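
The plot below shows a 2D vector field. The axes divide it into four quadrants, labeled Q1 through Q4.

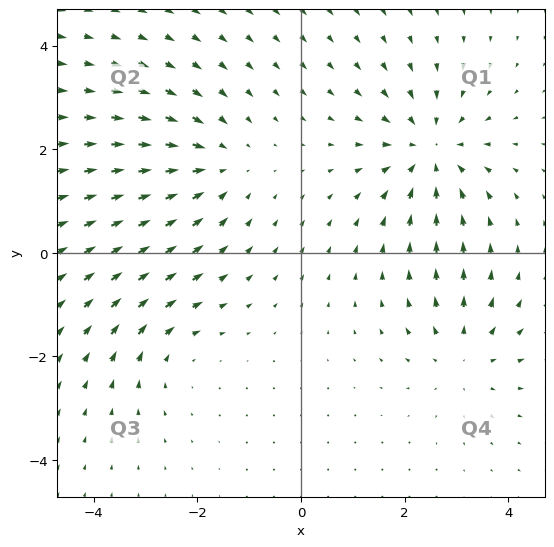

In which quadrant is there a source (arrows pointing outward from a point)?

The source sits at approximately (3.1, -2.0), which lies in quadrant Q4. The divergence there is about +3, positive as expected for a source.

Q4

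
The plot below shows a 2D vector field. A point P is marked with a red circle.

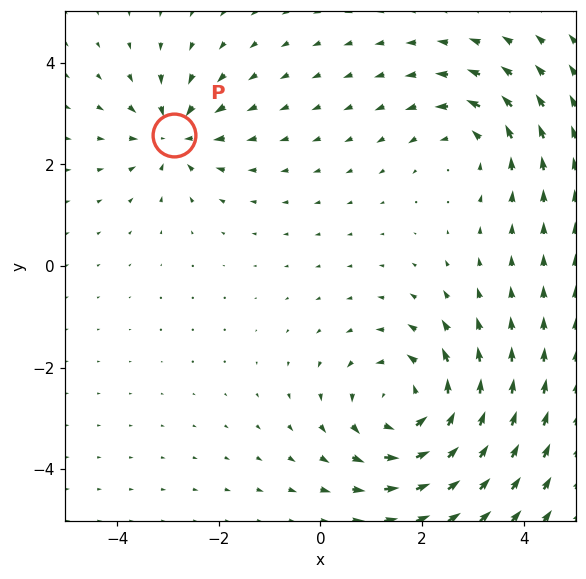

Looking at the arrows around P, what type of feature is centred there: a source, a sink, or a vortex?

sink

At P (-2.9, 2.6) the arrows converge inward. Divergence about -4, curl ≈0 — negative divergence with near-zero curl is a sink.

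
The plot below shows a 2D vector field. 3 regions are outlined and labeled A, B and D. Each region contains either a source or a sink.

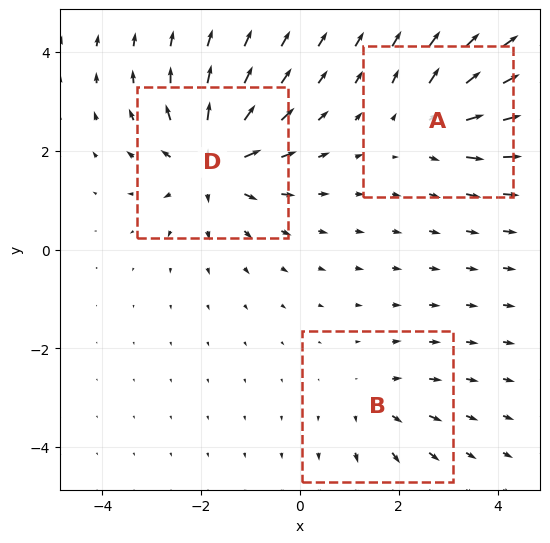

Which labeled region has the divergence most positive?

D

Divergence at each region's feature centre — A: about +4, B: about +2, D: about +5. Region D is most positive.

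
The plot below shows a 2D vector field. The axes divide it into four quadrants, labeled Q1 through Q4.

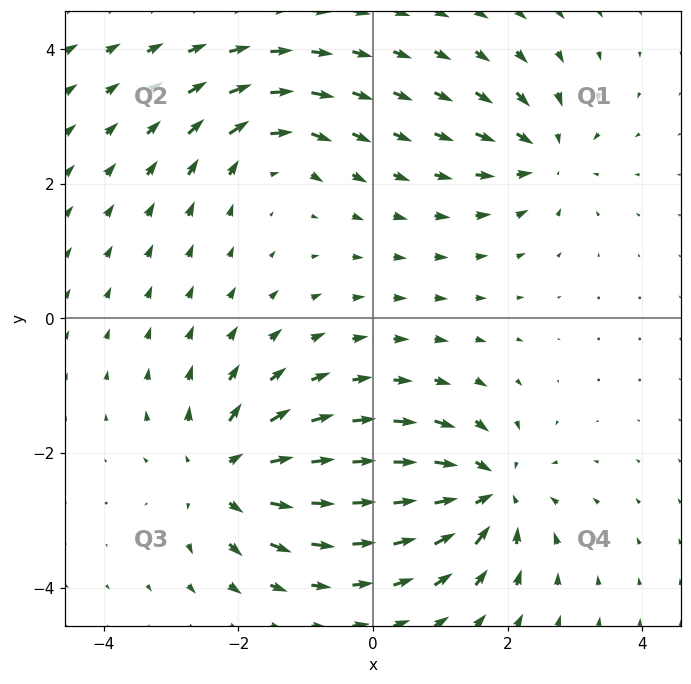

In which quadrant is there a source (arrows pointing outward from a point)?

Q3

The source sits at approximately (-2.2, -2.3), which lies in quadrant Q3. The divergence there is about +6, positive as expected for a source.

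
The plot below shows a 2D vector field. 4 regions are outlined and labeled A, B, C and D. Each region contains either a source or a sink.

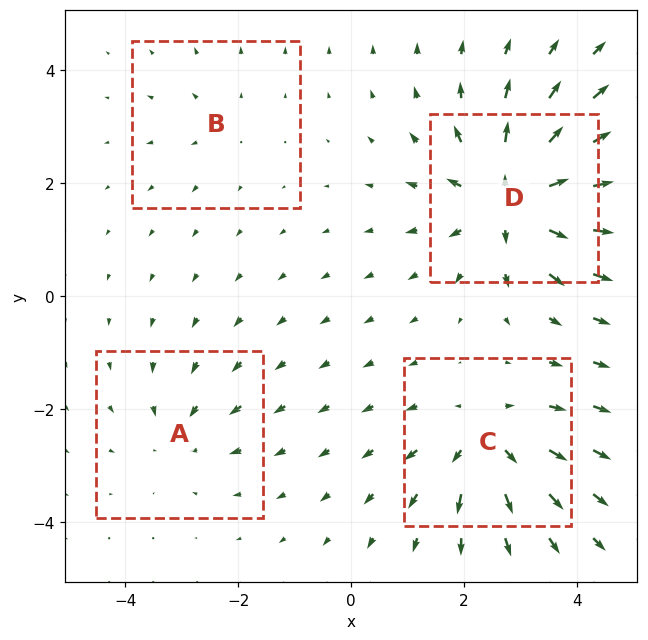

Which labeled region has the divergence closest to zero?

B

Divergence at each region's feature centre — A: about -3, B: about +2, C: about +5, D: about +8. Region B is closest to zero.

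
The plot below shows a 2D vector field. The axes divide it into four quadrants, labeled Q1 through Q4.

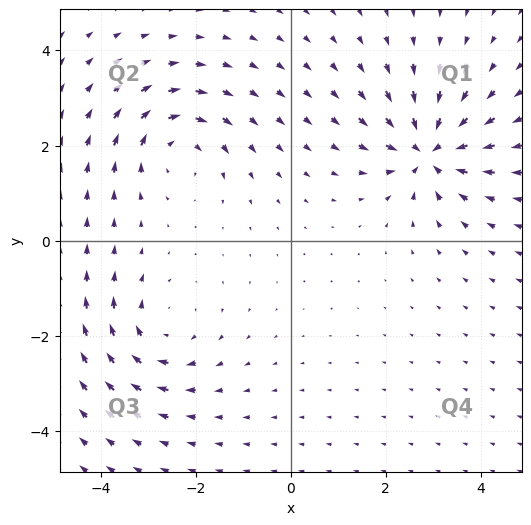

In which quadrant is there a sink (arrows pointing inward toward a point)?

Q1

The sink sits at approximately (2.9, 1.9), which lies in quadrant Q1. The divergence there is about -5, negative as expected for a sink.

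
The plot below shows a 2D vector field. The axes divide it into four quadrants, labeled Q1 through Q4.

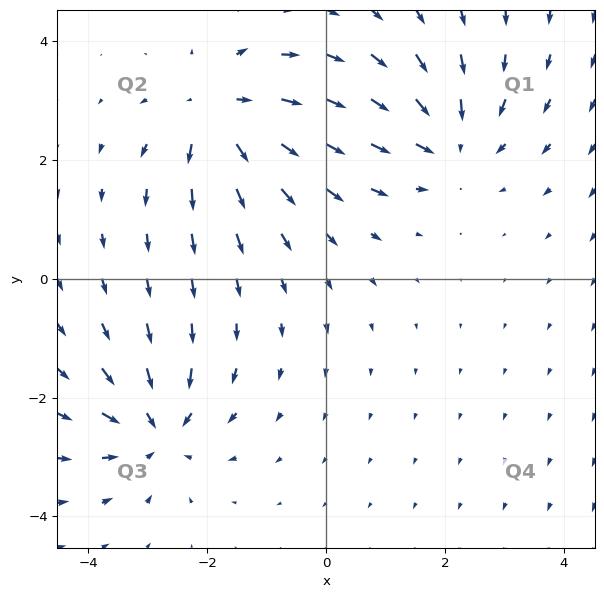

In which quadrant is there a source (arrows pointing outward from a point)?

Q2

The source sits at approximately (-1.8, 2.8), which lies in quadrant Q2. The divergence there is about +4, positive as expected for a source.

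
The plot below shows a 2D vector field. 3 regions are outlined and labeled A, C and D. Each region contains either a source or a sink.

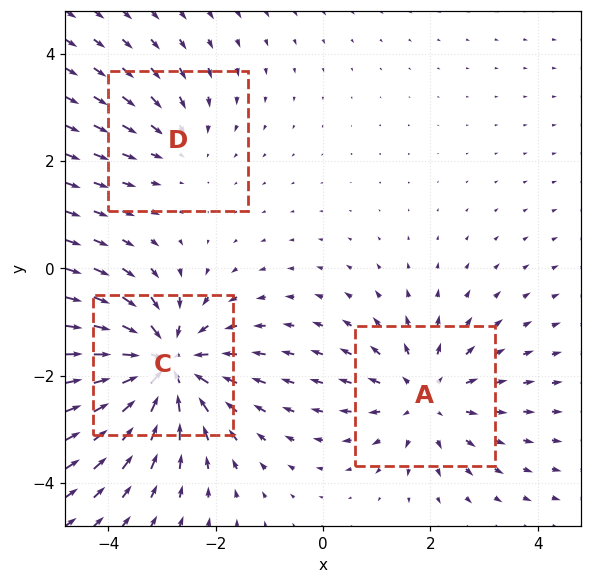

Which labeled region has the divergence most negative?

Divergence at each region's feature centre — A: about +3, C: about -5, D: about -2. Region C is most negative.

C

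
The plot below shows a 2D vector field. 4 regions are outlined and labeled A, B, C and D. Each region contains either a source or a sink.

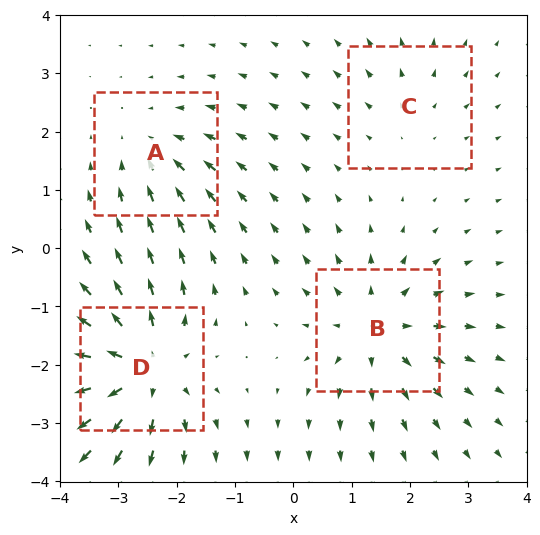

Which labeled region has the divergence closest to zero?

Divergence at each region's feature centre — A: about -4, B: about +5, C: about +2, D: about +7. Region C is closest to zero.

C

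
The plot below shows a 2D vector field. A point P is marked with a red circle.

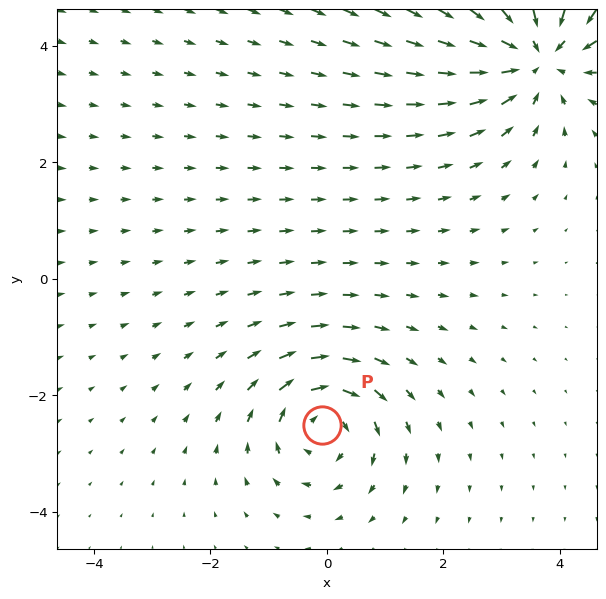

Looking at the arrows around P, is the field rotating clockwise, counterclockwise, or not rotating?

clockwise

Near P at (-0.1, -2.5) the arrows circulate clockwise. The curl (z-component) there is about -4; negative curl means clockwise rotation.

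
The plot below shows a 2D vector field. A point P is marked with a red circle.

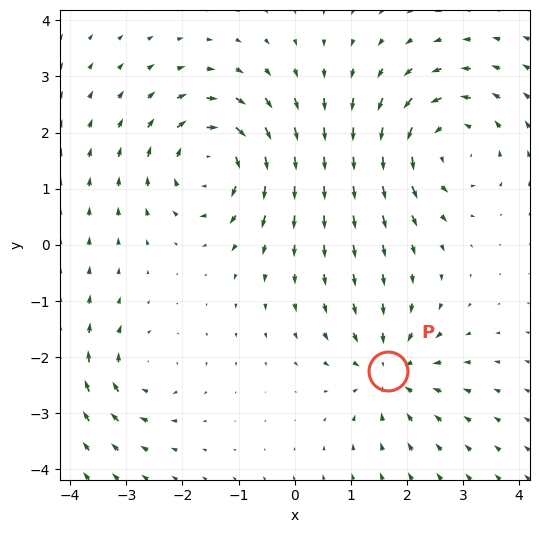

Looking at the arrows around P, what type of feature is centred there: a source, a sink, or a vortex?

sink

At P (1.7, -2.2) the arrows converge inward. Divergence about -5, curl ≈0 — negative divergence with near-zero curl is a sink.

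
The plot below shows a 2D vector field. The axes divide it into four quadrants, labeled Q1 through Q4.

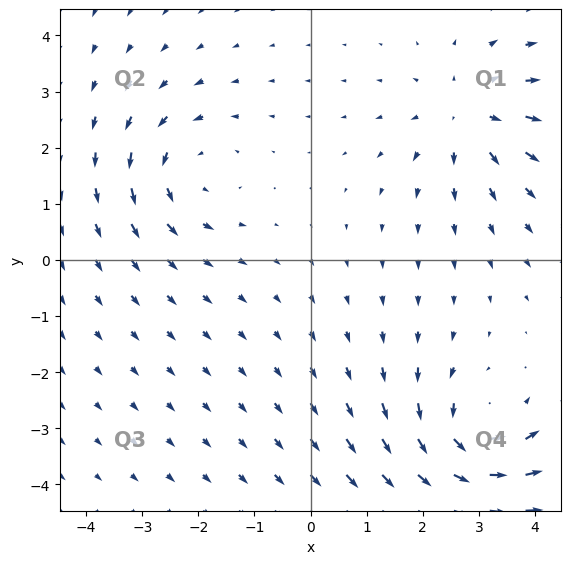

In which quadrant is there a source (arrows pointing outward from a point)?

The source sits at approximately (2.8, 2.6), which lies in quadrant Q1. The divergence there is about +3, positive as expected for a source.

Q1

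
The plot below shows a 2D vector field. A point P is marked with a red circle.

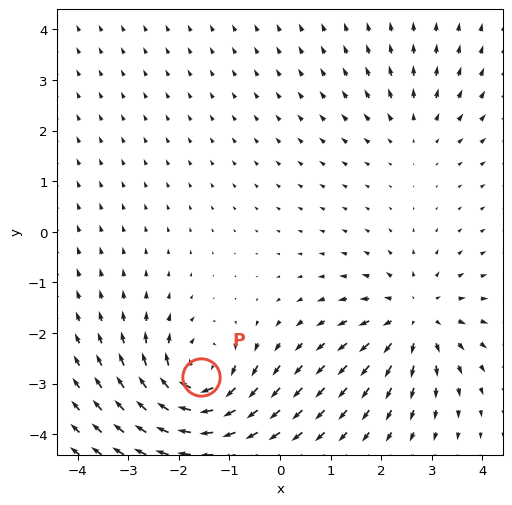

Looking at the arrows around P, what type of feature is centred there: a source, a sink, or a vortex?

At P (-1.6, -2.9) the arrows circulate clockwise. Divergence ≈0, curl about -7 — near-zero divergence with nonzero curl is a vortex.

vortex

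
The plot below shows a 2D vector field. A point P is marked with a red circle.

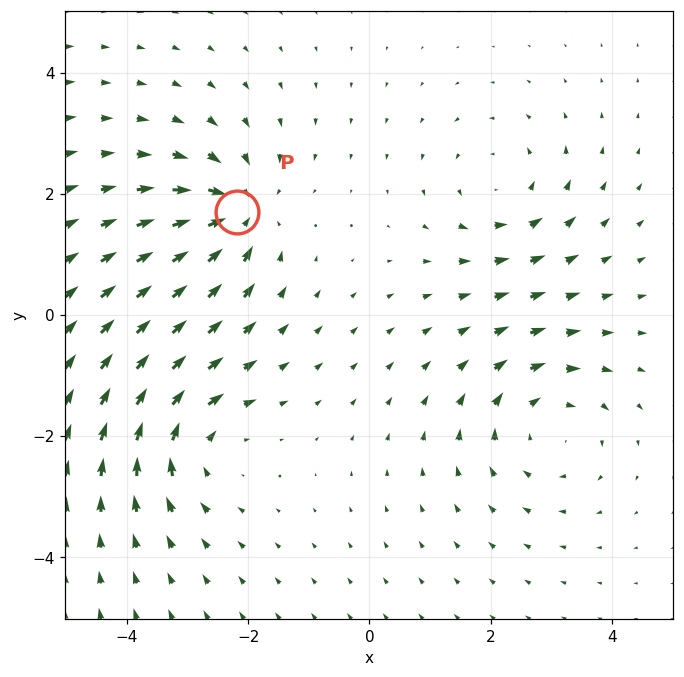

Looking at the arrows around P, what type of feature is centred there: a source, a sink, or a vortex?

sink

At P (-2.2, 1.7) the arrows converge inward. Divergence about -5, curl ≈0 — negative divergence with near-zero curl is a sink.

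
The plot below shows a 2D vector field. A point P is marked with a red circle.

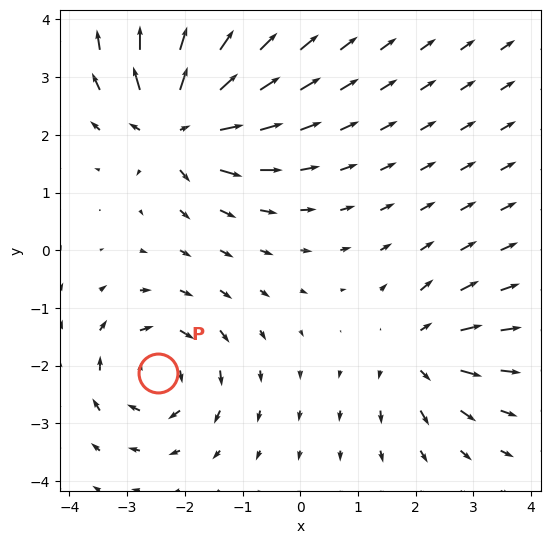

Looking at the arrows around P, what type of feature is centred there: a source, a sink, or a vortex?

vortex

At P (-2.5, -2.1) the arrows circulate clockwise. Divergence ≈0, curl about -5 — near-zero divergence with nonzero curl is a vortex.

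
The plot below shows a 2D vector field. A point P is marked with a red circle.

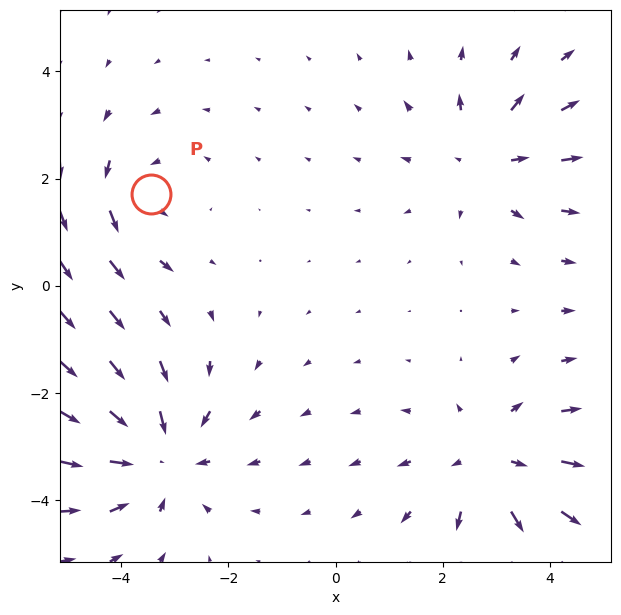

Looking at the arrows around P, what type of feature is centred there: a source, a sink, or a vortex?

At P (-3.4, 1.7) the arrows circulate counterclockwise. Divergence ≈0, curl about +3 — near-zero divergence with nonzero curl is a vortex.

vortex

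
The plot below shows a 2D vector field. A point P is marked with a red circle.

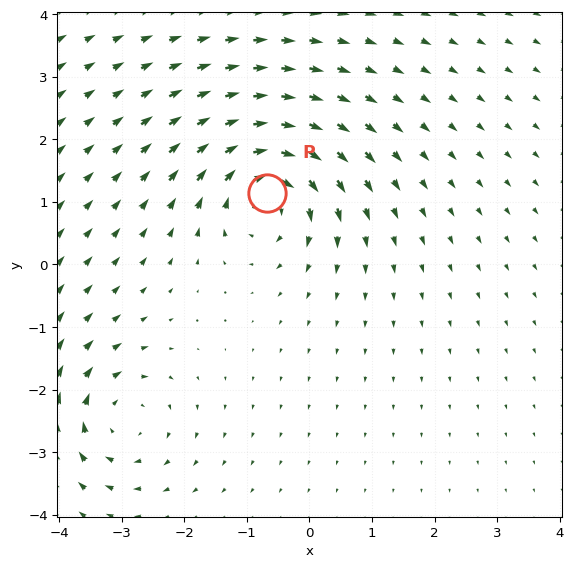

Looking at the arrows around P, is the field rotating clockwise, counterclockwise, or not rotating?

Near P at (-0.7, 1.1) the arrows circulate clockwise. The curl (z-component) there is about -7; negative curl means clockwise rotation.

clockwise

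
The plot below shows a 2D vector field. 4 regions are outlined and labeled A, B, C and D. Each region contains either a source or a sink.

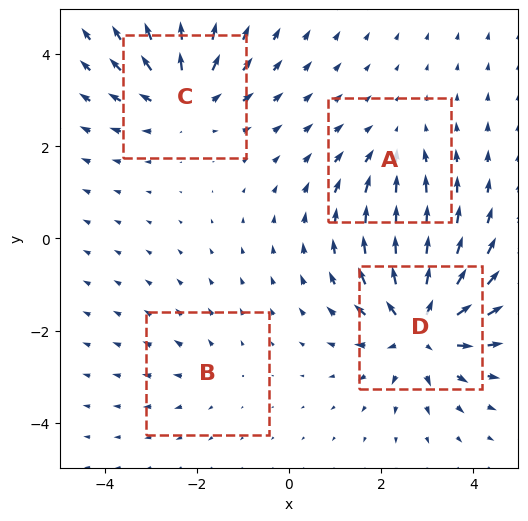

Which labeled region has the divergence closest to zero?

B

Divergence at each region's feature centre — A: about -3, B: about +2, C: about +5, D: about +7. Region B is closest to zero.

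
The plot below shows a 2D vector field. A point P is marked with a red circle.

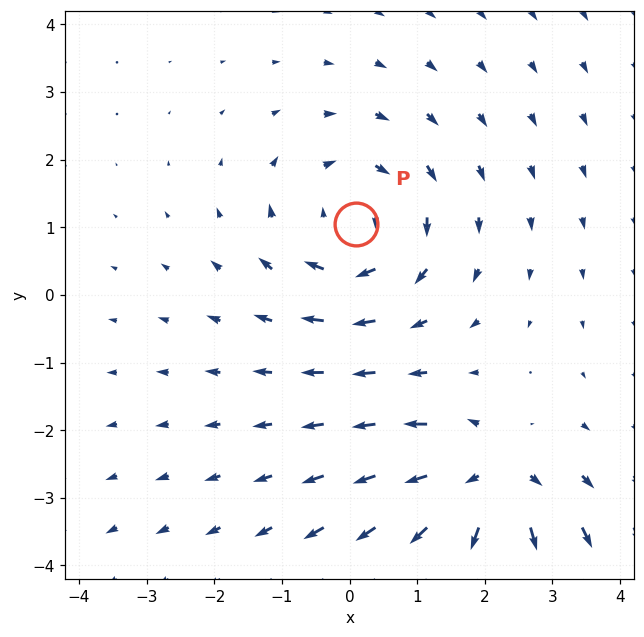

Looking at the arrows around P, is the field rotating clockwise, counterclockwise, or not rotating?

Near P at (0.1, 1.0) the arrows circulate clockwise. The curl (z-component) there is about -4; negative curl means clockwise rotation.

clockwise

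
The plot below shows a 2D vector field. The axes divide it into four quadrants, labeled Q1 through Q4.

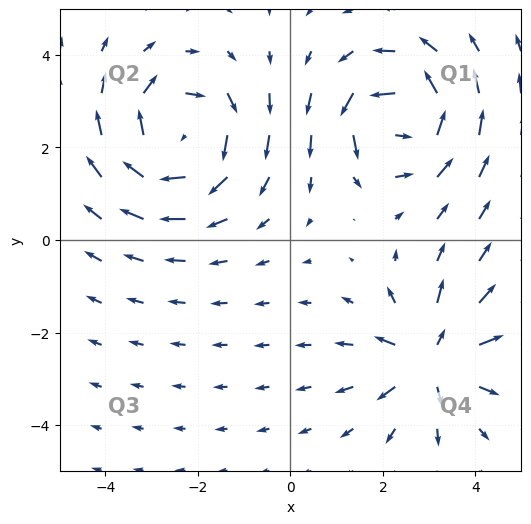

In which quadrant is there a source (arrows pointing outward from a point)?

The source sits at approximately (3.1, -2.6), which lies in quadrant Q4. The divergence there is about +5, positive as expected for a source.

Q4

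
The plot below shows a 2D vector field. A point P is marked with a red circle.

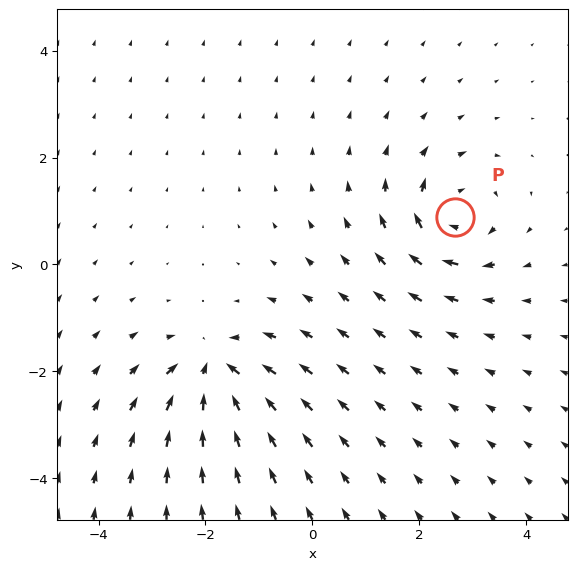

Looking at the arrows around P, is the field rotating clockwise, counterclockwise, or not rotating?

clockwise

Near P at (2.7, 0.9) the arrows circulate clockwise. The curl (z-component) there is about -4; negative curl means clockwise rotation.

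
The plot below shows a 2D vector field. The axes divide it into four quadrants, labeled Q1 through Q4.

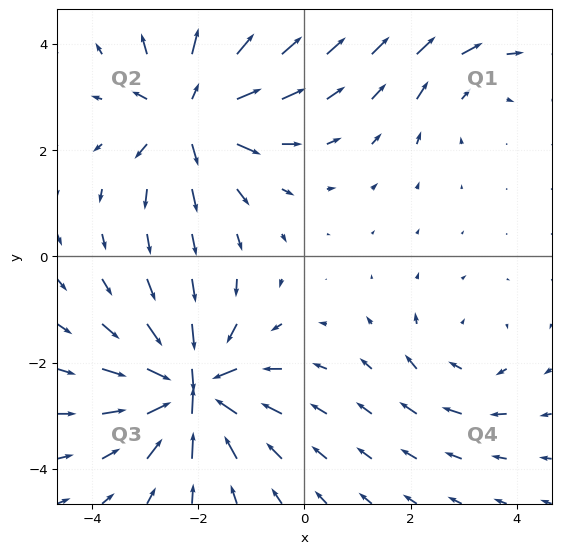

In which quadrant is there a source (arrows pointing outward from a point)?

The source sits at approximately (-2.1, 2.7), which lies in quadrant Q2. The divergence there is about +5, positive as expected for a source.

Q2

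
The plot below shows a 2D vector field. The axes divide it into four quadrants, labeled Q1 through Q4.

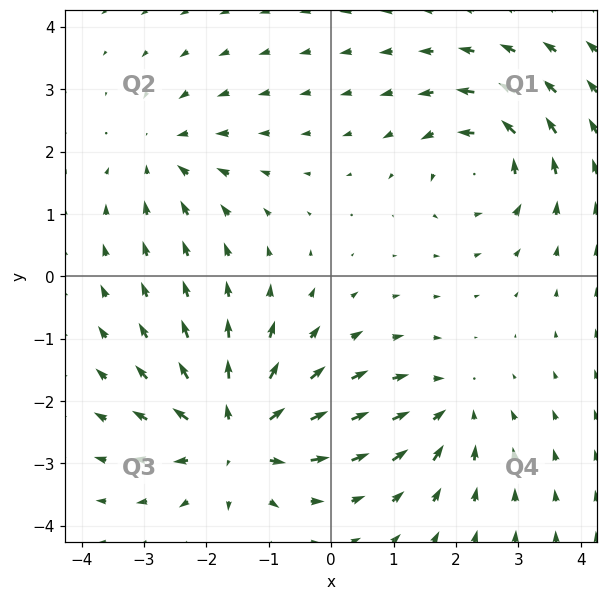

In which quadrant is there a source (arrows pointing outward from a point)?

The source sits at approximately (-1.5, -2.6), which lies in quadrant Q3. The divergence there is about +6, positive as expected for a source.

Q3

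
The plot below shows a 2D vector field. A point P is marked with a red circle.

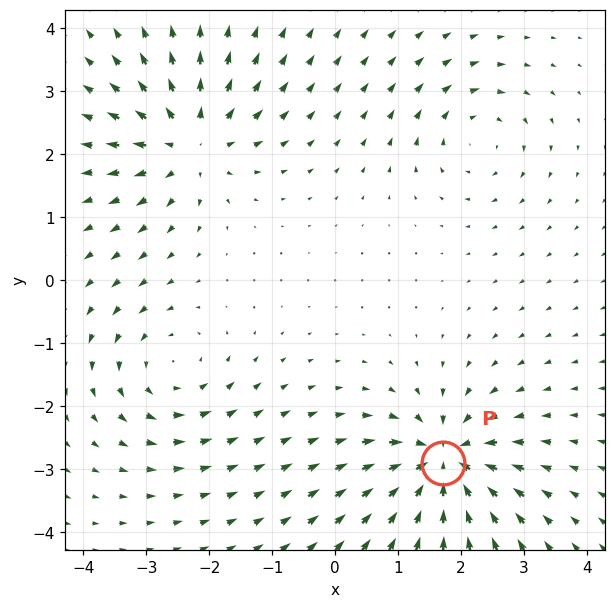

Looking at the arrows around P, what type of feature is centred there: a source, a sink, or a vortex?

At P (1.7, -2.9) the arrows converge inward. Divergence about -7, curl ≈0 — negative divergence with near-zero curl is a sink.

sink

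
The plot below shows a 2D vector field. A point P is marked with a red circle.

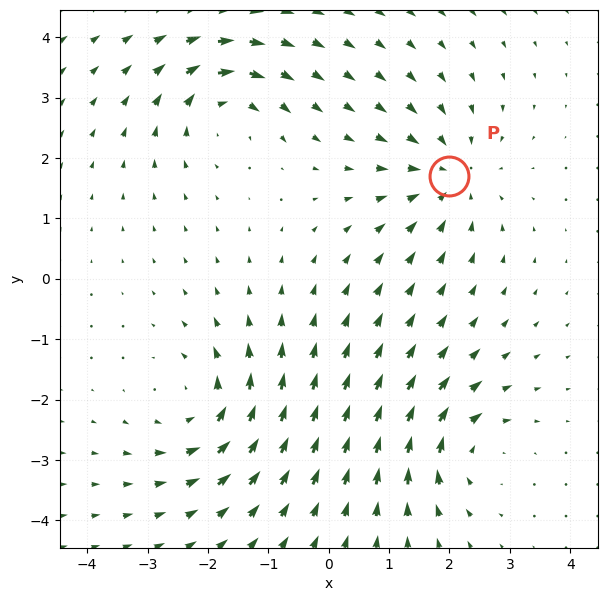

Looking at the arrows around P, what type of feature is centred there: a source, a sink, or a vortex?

At P (2.0, 1.7) the arrows converge inward. Divergence about -5, curl ≈0 — negative divergence with near-zero curl is a sink.

sink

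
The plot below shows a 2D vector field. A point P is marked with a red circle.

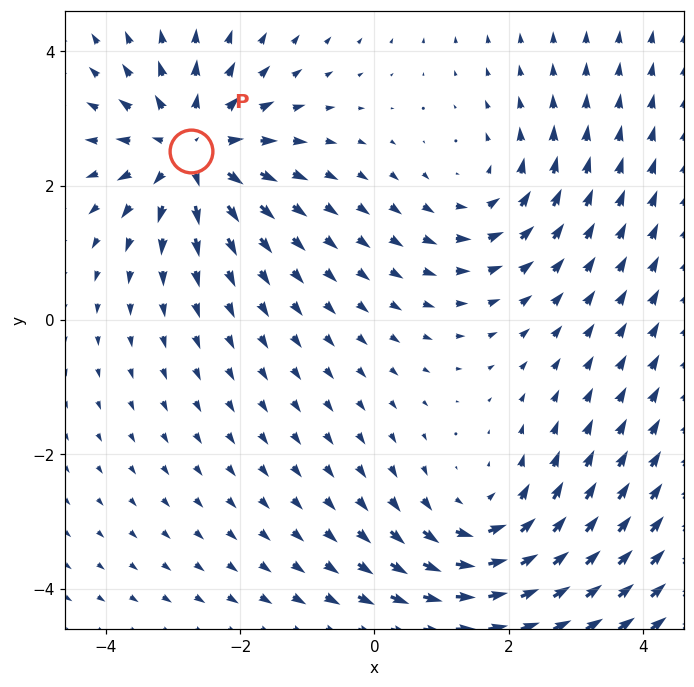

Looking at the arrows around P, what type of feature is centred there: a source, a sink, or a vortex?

At P (-2.7, 2.5) the arrows spread outward. Divergence about +5, curl ≈0 — positive divergence with near-zero curl is a source.

source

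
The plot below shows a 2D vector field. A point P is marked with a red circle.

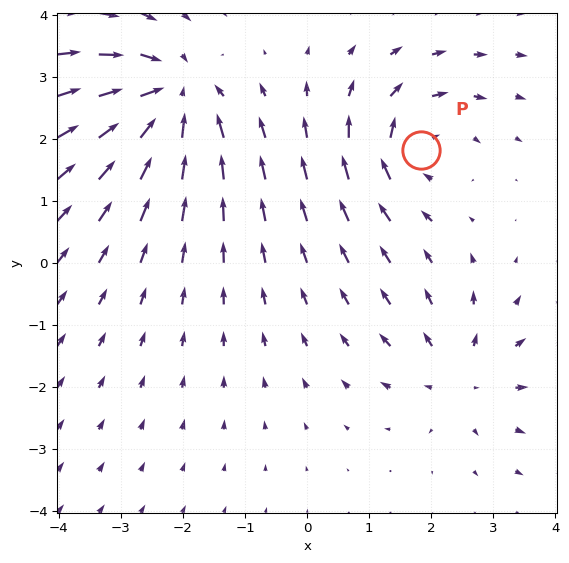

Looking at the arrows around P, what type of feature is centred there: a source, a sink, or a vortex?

vortex

At P (1.8, 1.8) the arrows circulate clockwise. Divergence ≈0, curl about -4 — near-zero divergence with nonzero curl is a vortex.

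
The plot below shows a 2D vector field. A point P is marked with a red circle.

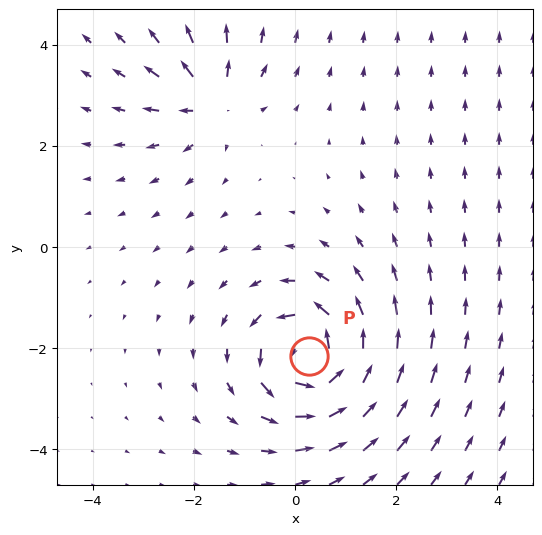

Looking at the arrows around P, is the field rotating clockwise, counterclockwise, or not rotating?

Near P at (0.3, -2.2) the arrows circulate counterclockwise. The curl (z-component) there is about +7; positive curl means counterclockwise rotation.

counterclockwise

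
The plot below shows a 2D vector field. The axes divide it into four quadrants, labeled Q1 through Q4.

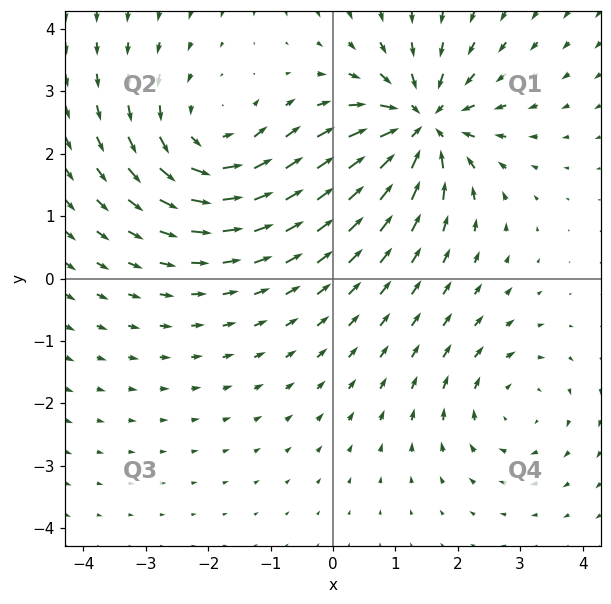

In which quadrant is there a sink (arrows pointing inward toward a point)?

Q1

The sink sits at approximately (1.4, 2.5), which lies in quadrant Q1. The divergence there is about -5, negative as expected for a sink.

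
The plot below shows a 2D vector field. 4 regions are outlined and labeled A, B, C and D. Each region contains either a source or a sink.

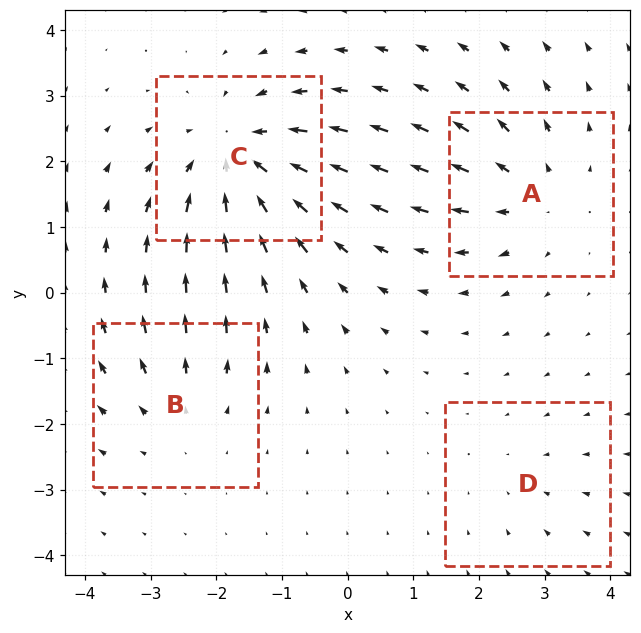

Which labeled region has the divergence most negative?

Divergence at each region's feature centre — A: about +4, B: about +3, C: about -6, D: about -2. Region C is most negative.

C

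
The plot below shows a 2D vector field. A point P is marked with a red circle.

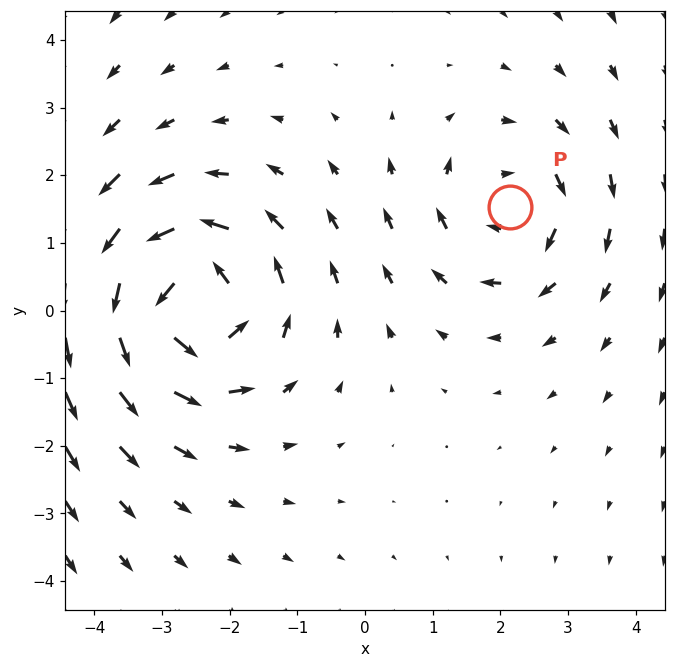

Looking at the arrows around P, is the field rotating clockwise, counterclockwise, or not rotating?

Near P at (2.1, 1.5) the arrows circulate clockwise. The curl (z-component) there is about -3; negative curl means clockwise rotation.

clockwise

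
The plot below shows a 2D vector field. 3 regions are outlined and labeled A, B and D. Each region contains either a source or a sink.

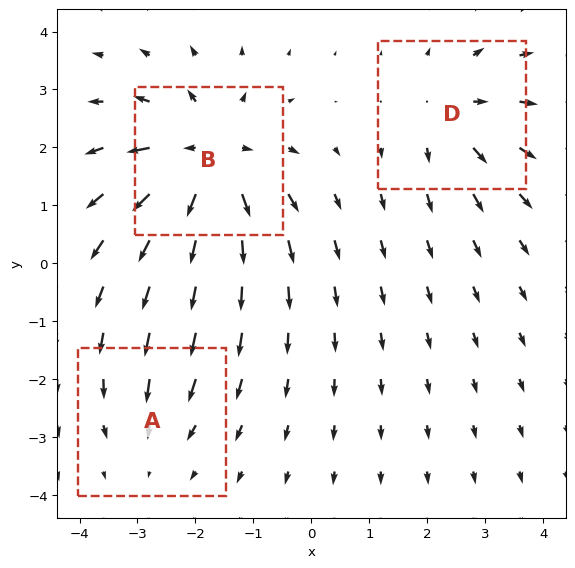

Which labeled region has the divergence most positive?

B

Divergence at each region's feature centre — A: about -2, B: about +5, D: about +3. Region B is most positive.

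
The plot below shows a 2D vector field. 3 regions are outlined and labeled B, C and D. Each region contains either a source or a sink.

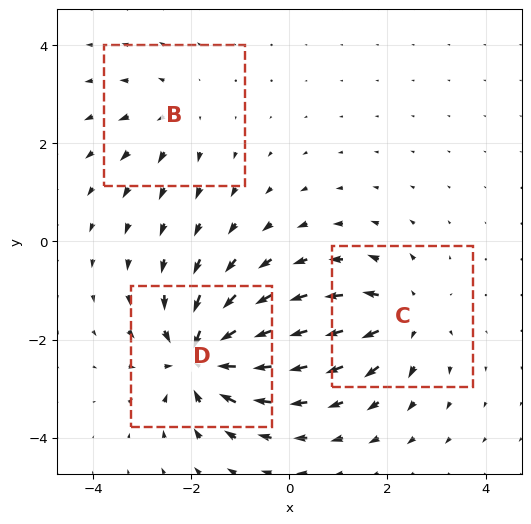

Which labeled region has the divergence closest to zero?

Divergence at each region's feature centre — B: about +2, C: about +4, D: about -6. Region B is closest to zero.

B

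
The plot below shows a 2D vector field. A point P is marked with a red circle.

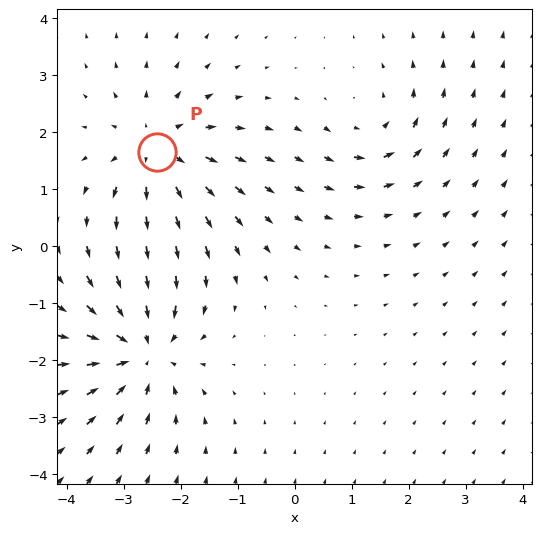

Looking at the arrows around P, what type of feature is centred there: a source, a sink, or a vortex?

source

At P (-2.4, 1.6) the arrows spread outward. Divergence about +4, curl ≈0 — positive divergence with near-zero curl is a source.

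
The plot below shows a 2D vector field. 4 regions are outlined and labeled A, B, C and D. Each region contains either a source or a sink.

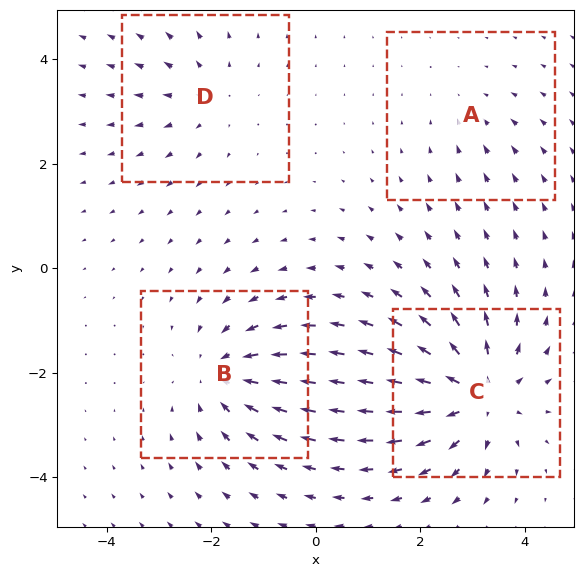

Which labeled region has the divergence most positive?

Divergence at each region's feature centre — A: about -2, B: about -4, C: about +6, D: about +3. Region C is most positive.

C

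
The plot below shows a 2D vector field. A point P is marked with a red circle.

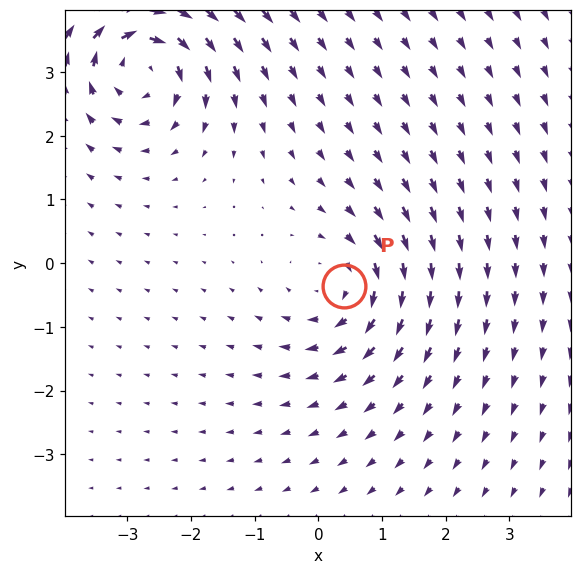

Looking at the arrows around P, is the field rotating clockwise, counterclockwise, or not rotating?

Near P at (0.4, -0.4) the arrows circulate clockwise. The curl (z-component) there is about -4; negative curl means clockwise rotation.

clockwise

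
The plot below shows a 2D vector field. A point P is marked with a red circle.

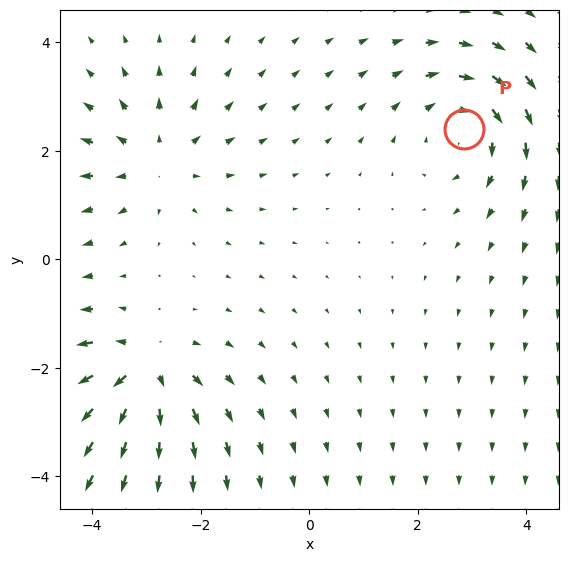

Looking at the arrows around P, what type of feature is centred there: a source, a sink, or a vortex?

vortex

At P (2.8, 2.4) the arrows circulate clockwise. Divergence ≈0, curl about -4 — near-zero divergence with nonzero curl is a vortex.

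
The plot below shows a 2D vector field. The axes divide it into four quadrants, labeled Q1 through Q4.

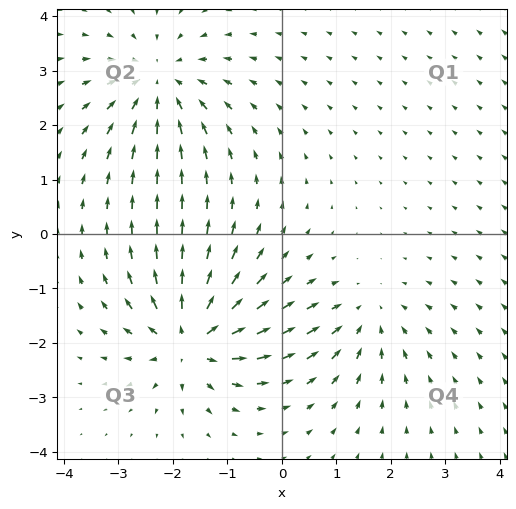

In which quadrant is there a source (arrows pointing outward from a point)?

The source sits at approximately (-1.7, -1.9), which lies in quadrant Q3. The divergence there is about +7, positive as expected for a source.

Q3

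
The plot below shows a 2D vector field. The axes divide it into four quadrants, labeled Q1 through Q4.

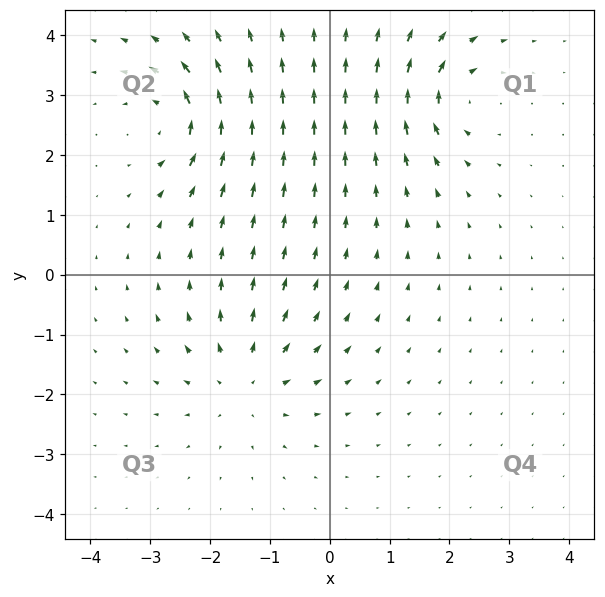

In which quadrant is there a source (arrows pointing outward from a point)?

The source sits at approximately (-1.4, -1.8), which lies in quadrant Q3. The divergence there is about +5, positive as expected for a source.

Q3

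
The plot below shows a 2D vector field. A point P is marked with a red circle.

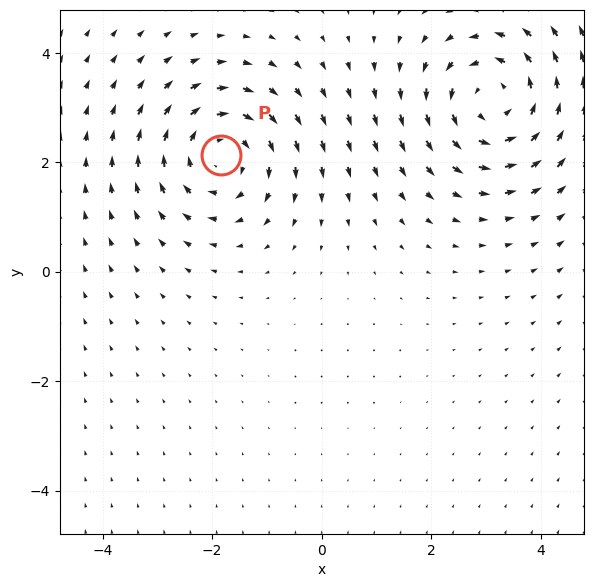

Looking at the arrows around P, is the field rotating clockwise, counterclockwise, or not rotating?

clockwise

Near P at (-1.8, 2.1) the arrows circulate clockwise. The curl (z-component) there is about -4; negative curl means clockwise rotation.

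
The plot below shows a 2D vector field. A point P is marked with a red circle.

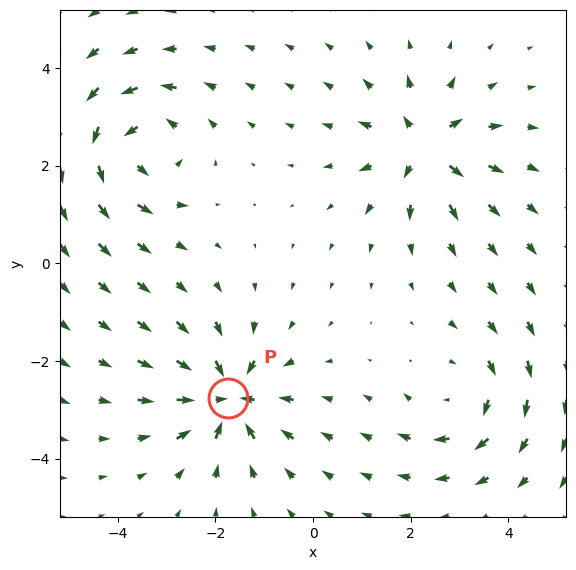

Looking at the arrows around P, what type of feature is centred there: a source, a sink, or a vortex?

At P (-1.7, -2.8) the arrows converge inward. Divergence about -5, curl ≈0 — negative divergence with near-zero curl is a sink.

sink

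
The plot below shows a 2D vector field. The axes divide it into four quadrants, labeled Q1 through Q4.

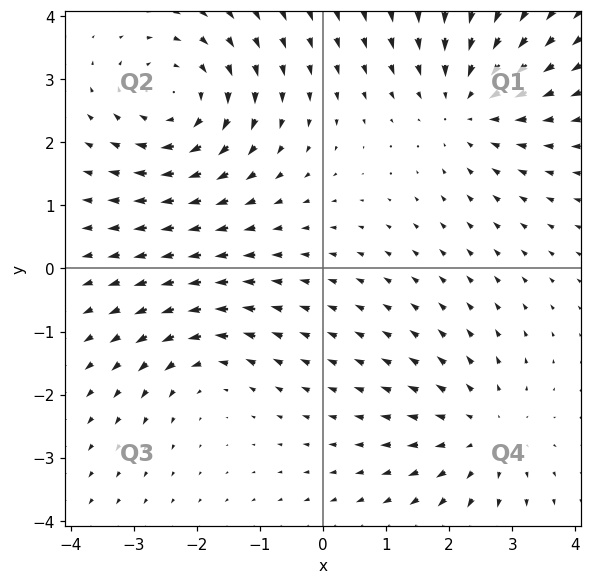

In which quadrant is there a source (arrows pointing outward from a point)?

The source sits at approximately (2.5, -2.6), which lies in quadrant Q4. The divergence there is about +3, positive as expected for a source.

Q4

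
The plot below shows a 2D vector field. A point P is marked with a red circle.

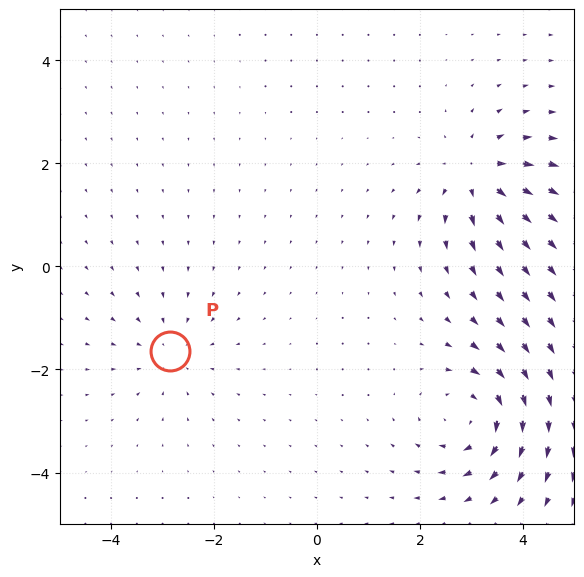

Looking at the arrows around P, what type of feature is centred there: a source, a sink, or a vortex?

At P (-2.9, -1.6) the arrows converge inward. Divergence about -3, curl ≈0 — negative divergence with near-zero curl is a sink.

sink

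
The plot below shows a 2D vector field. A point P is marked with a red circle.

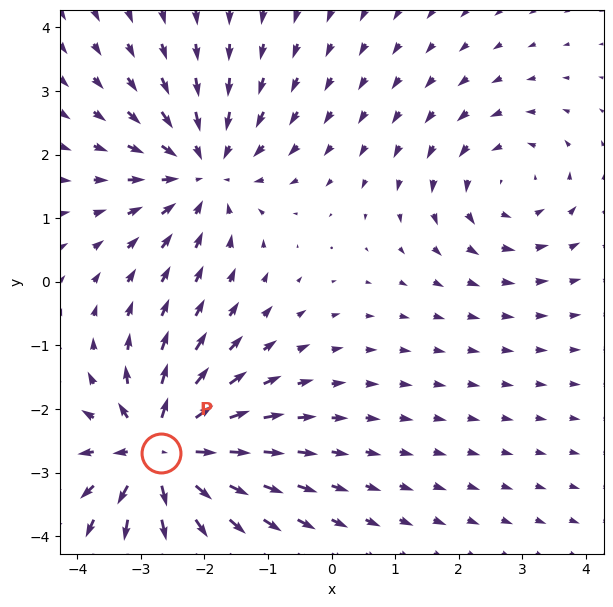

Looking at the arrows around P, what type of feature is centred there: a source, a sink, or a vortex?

At P (-2.7, -2.7) the arrows spread outward. Divergence about +6, curl ≈0 — positive divergence with near-zero curl is a source.

source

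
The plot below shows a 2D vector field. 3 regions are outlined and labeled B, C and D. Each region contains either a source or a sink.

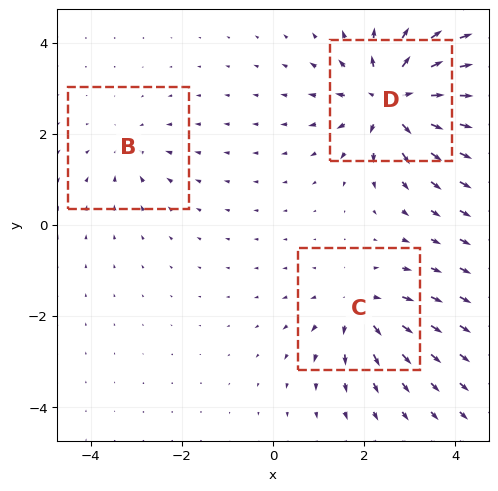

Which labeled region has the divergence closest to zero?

Divergence at each region's feature centre — B: about -2, C: about +4, D: about +6. Region B is closest to zero.

B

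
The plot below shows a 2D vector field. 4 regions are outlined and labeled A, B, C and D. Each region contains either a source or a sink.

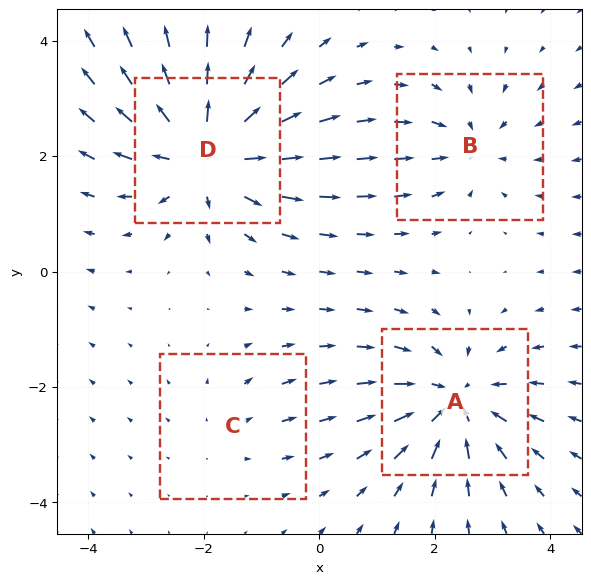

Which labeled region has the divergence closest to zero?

C

Divergence at each region's feature centre — A: about -5, B: about -4, C: about +2, D: about +6. Region C is closest to zero.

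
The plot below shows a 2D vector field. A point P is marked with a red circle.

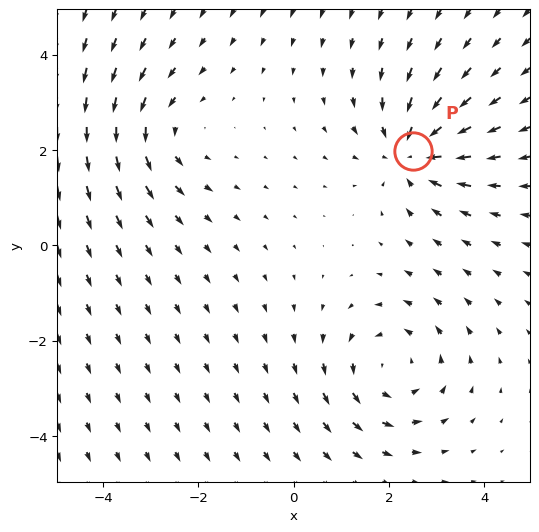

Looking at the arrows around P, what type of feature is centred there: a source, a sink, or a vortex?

sink

At P (2.5, 2.0) the arrows converge inward. Divergence about -4, curl ≈0 — negative divergence with near-zero curl is a sink.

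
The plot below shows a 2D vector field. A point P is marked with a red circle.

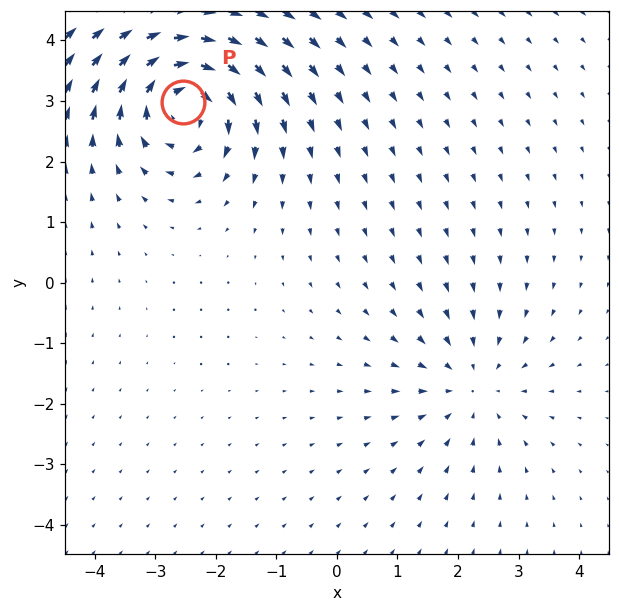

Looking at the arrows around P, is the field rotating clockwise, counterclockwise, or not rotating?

clockwise

Near P at (-2.5, 3.0) the arrows circulate clockwise. The curl (z-component) there is about -5; negative curl means clockwise rotation.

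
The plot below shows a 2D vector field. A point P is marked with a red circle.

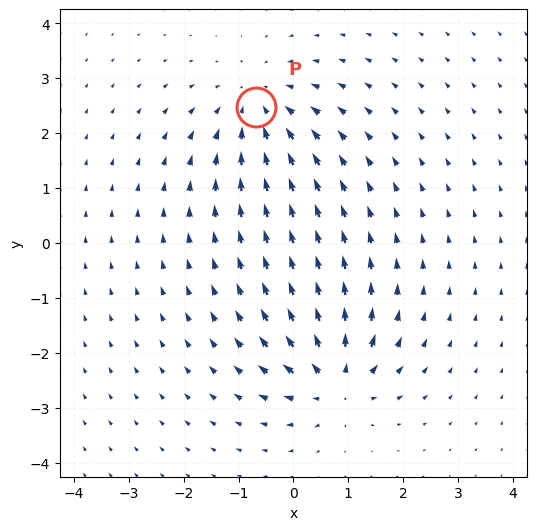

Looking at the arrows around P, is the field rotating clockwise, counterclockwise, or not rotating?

not rotating

Near P at (-0.7, 2.5) the arrows show no circulation. The curl there is ≈0.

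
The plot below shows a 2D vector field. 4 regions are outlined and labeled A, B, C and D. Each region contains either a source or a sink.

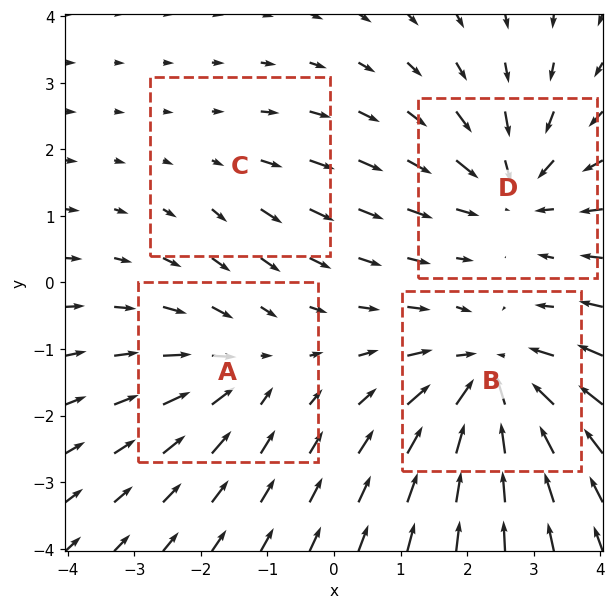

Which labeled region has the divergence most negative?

Divergence at each region's feature centre — A: about -3, B: about -6, C: about +2, D: about -5. Region B is most negative.

B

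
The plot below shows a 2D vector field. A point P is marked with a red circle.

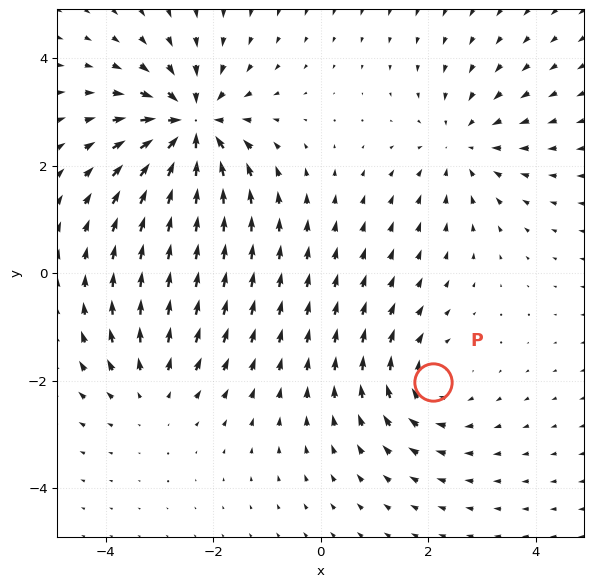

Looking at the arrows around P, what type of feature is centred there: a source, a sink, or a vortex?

vortex

At P (2.1, -2.0) the arrows circulate clockwise. Divergence ≈0, curl about -3 — near-zero divergence with nonzero curl is a vortex.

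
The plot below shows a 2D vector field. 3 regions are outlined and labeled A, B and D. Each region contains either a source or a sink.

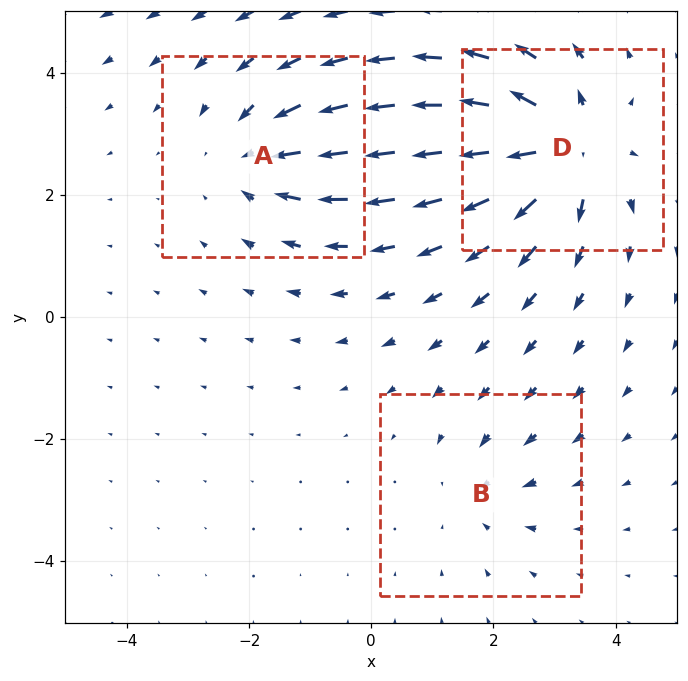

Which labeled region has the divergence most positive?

Divergence at each region's feature centre — A: about -3, B: about -2, D: about +5. Region D is most positive.

D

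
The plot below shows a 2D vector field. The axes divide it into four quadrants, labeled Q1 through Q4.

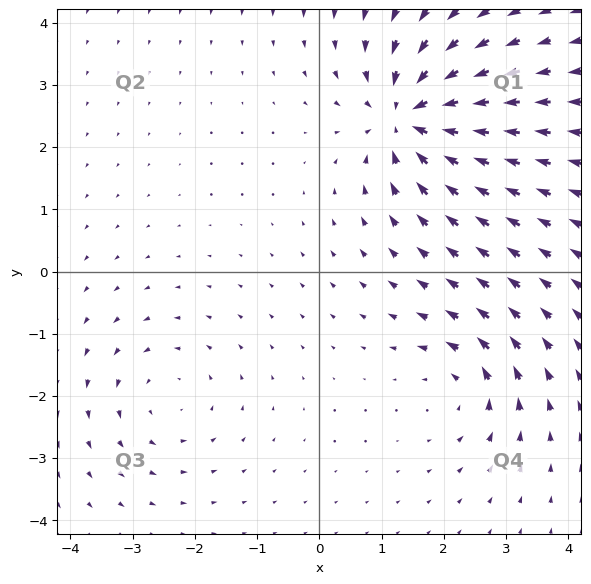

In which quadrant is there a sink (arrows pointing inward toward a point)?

Q1

The sink sits at approximately (1.5, 2.5), which lies in quadrant Q1. The divergence there is about -6, negative as expected for a sink.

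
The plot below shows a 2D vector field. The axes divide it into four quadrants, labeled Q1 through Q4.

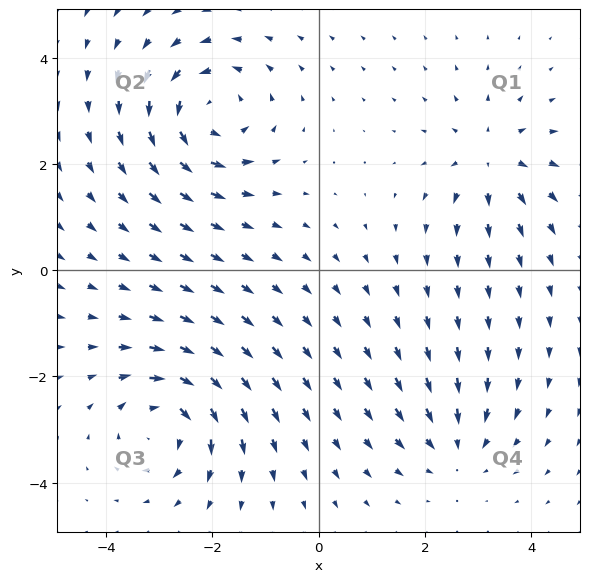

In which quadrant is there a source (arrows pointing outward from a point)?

Q1

The source sits at approximately (3.3, 2.1), which lies in quadrant Q1. The divergence there is about +4, positive as expected for a source.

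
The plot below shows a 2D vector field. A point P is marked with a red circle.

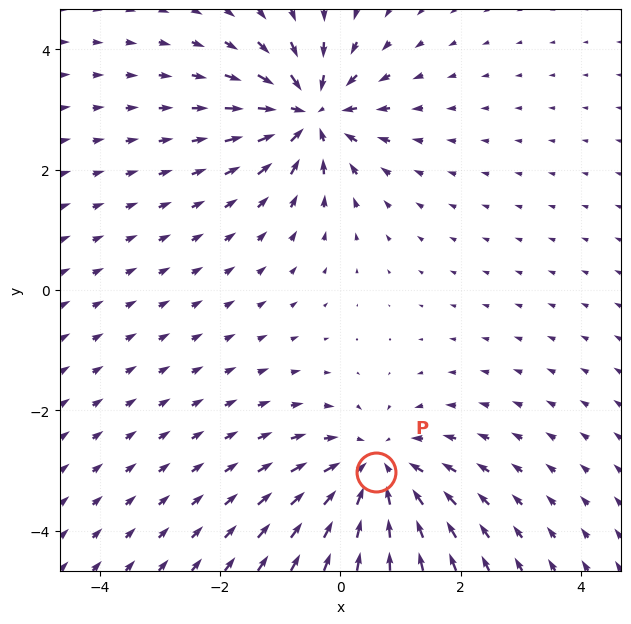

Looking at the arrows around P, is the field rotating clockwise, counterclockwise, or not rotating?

Near P at (0.6, -3.0) the arrows show no circulation. The curl there is ≈0.

not rotating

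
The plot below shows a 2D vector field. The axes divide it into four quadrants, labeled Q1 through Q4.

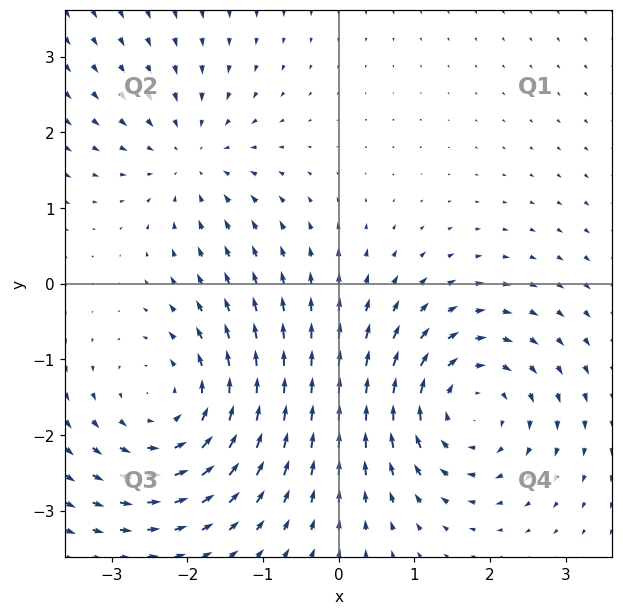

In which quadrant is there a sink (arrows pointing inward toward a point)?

Q2

The sink sits at approximately (-1.9, 1.7), which lies in quadrant Q2. The divergence there is about -3, negative as expected for a sink.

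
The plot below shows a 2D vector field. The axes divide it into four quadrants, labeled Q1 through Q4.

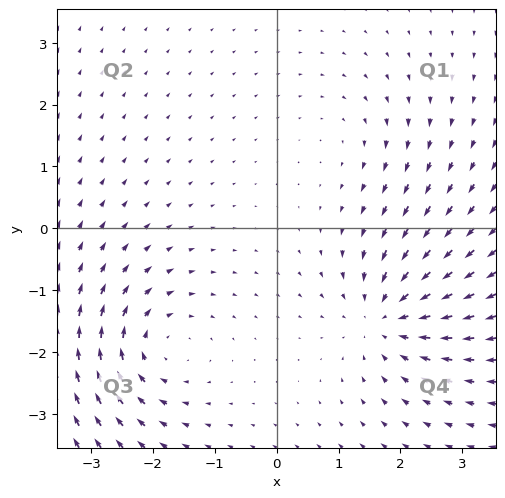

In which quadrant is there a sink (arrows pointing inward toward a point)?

Q4

The sink sits at approximately (1.8, -1.4), which lies in quadrant Q4. The divergence there is about -5, negative as expected for a sink.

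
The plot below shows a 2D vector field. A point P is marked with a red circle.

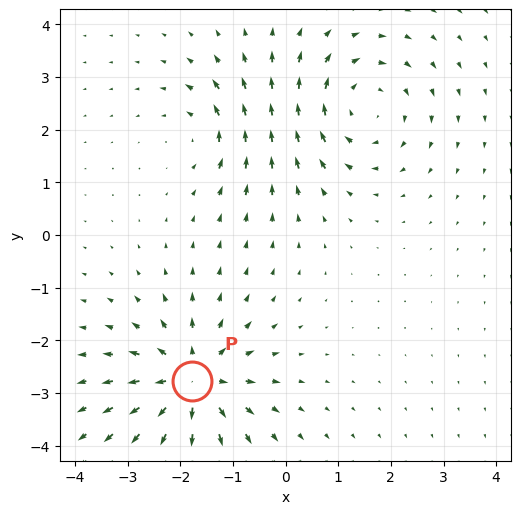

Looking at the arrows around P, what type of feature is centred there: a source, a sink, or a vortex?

At P (-1.8, -2.8) the arrows spread outward. Divergence about +6, curl ≈0 — positive divergence with near-zero curl is a source.

source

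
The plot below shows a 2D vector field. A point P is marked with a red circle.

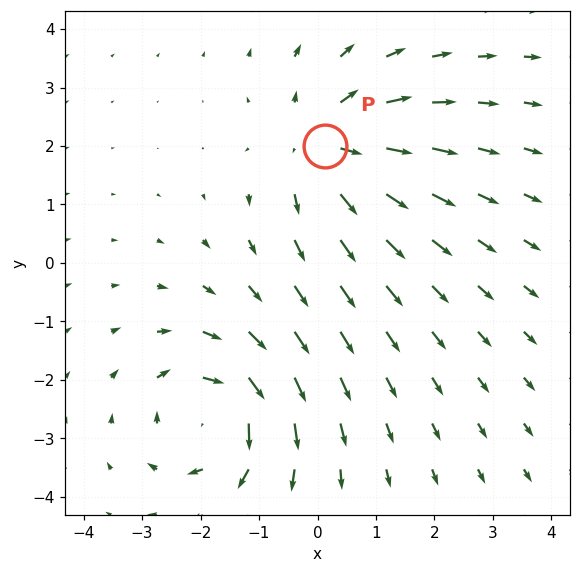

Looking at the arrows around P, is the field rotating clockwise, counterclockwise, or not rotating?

Near P at (0.1, 2.0) the arrows show no circulation. The curl there is ≈0.

not rotating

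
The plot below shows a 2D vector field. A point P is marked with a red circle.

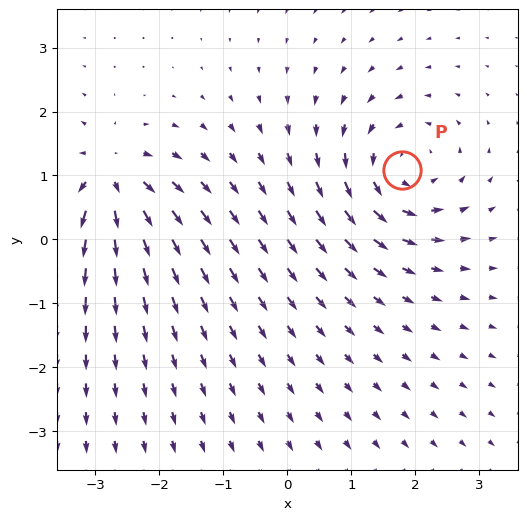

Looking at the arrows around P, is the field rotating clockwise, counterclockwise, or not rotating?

counterclockwise

Near P at (1.8, 1.1) the arrows circulate counterclockwise. The curl (z-component) there is about +3; positive curl means counterclockwise rotation.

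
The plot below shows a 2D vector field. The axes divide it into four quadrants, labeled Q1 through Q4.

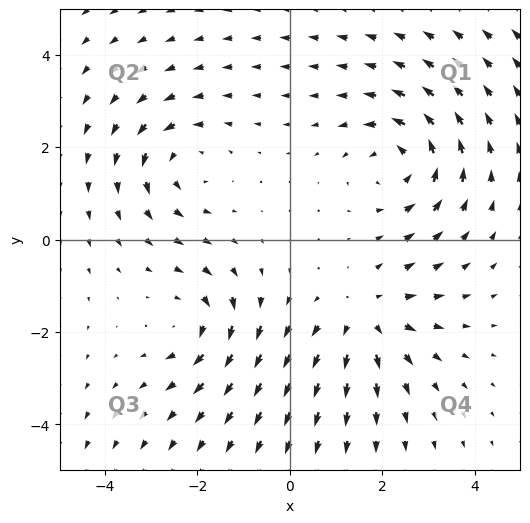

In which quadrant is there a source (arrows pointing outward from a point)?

The source sits at approximately (1.7, -1.7), which lies in quadrant Q4. The divergence there is about +3, positive as expected for a source.

Q4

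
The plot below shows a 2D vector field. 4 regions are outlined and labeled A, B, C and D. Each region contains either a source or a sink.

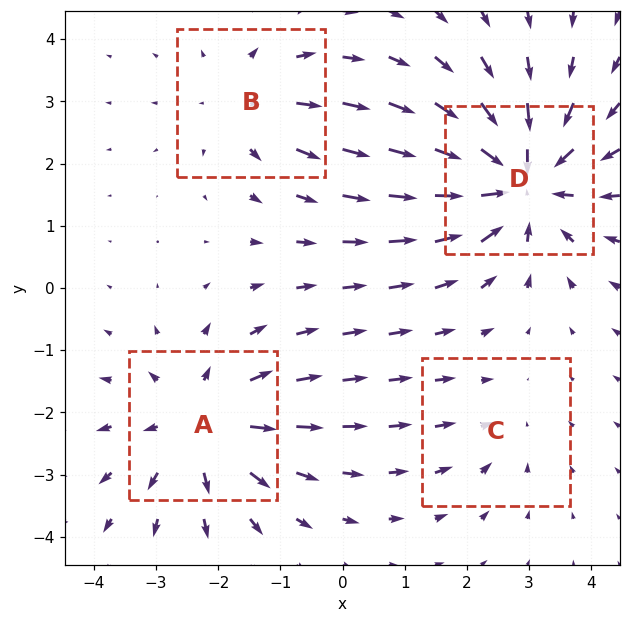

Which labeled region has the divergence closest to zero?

C

Divergence at each region's feature centre — A: about +4, B: about +3, C: about -2, D: about -6. Region C is closest to zero.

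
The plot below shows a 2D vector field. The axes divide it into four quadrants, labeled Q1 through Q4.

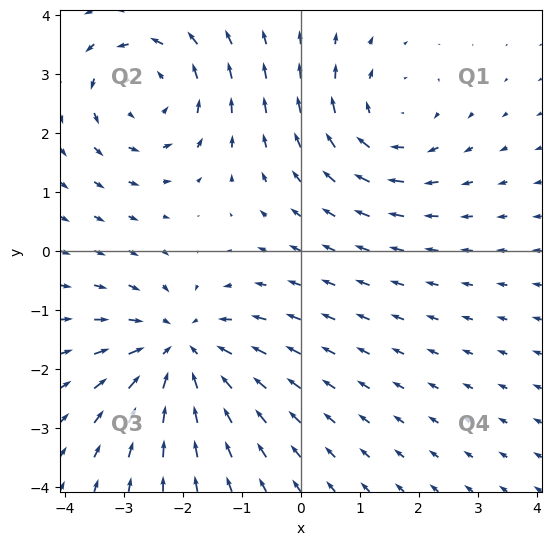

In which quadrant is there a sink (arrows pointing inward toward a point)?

The sink sits at approximately (-2.0, -1.7), which lies in quadrant Q3. The divergence there is about -3, negative as expected for a sink.

Q3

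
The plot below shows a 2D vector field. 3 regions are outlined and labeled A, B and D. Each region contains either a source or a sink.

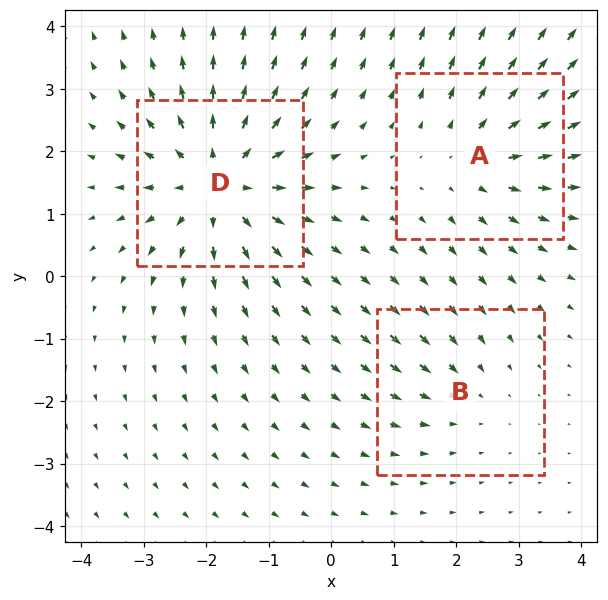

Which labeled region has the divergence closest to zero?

B

Divergence at each region's feature centre — A: about +3, B: about -2, D: about +4. Region B is closest to zero.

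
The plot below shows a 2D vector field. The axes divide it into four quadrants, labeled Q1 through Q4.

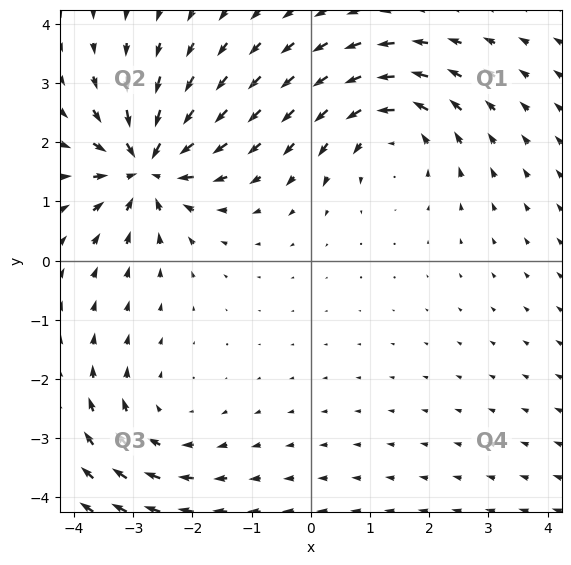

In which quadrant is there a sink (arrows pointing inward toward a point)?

Q2

The sink sits at approximately (-2.8, 1.6), which lies in quadrant Q2. The divergence there is about -6, negative as expected for a sink.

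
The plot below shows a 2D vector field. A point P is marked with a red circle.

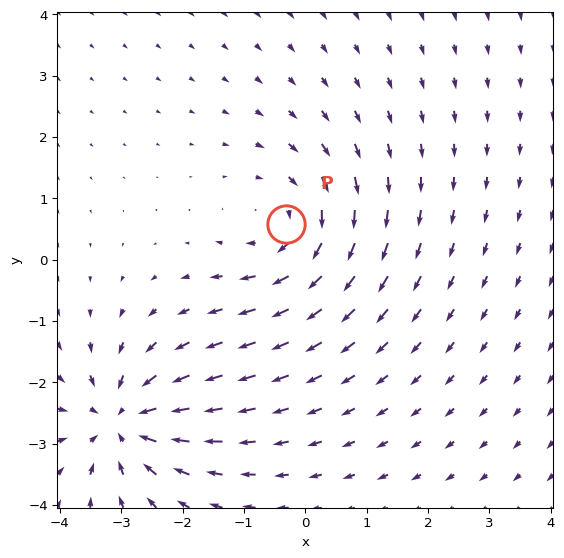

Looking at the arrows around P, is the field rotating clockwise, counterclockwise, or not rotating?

clockwise

Near P at (-0.3, 0.6) the arrows circulate clockwise. The curl (z-component) there is about -4; negative curl means clockwise rotation.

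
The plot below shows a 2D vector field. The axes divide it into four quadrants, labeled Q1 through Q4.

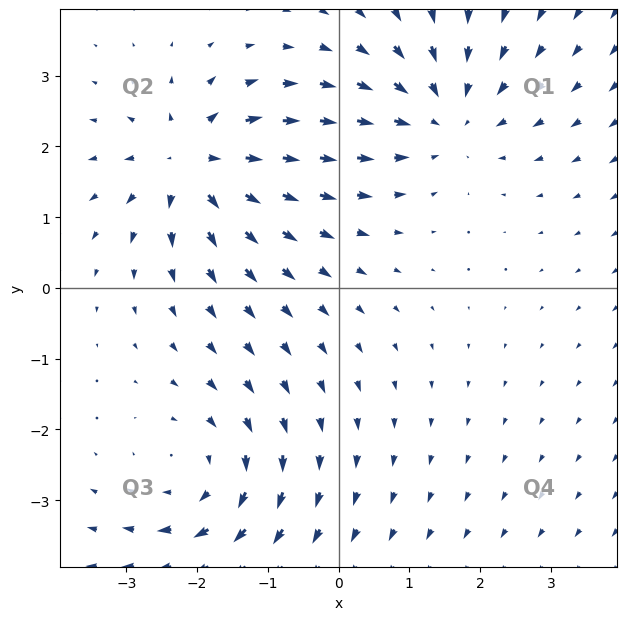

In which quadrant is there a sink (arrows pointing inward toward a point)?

The sink sits at approximately (1.5, 2.4), which lies in quadrant Q1. The divergence there is about -3, negative as expected for a sink.

Q1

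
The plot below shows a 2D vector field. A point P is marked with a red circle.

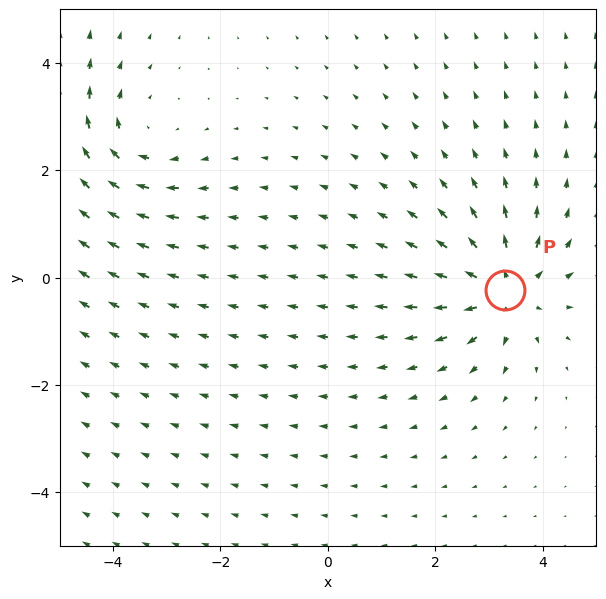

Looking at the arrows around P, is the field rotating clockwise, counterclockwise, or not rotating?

Near P at (3.3, -0.2) the arrows show no circulation. The curl there is ≈0.

not rotating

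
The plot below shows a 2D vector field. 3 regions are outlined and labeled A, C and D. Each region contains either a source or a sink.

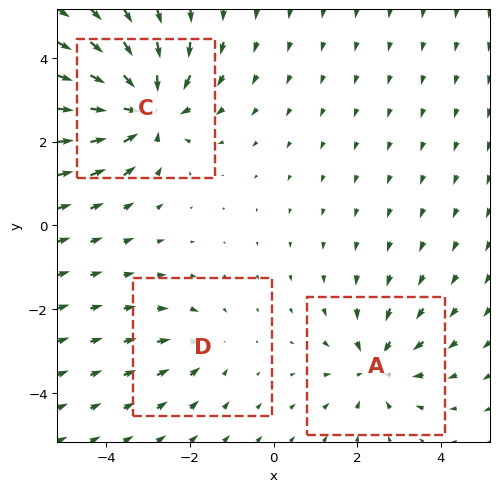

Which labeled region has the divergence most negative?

Divergence at each region's feature centre — A: about -3, C: about -5, D: about -2. Region C is most negative.

C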